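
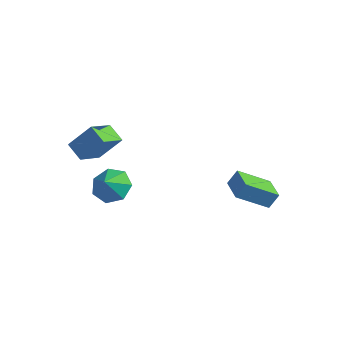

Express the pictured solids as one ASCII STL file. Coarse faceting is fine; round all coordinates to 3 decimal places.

solid 
facet normal -0.094 0.650 -0.754
outer loop
vertex -0.539 -3.117 -1.73
vertex -1.499 -2.826 -1.36
vertex -0.54 -2.414 -1.124
endloop
endfacet
facet normal 0.799 -0.392 0.456
outer loop
vertex -0.539 -3.117 -1.73
vertex -0.54 -2.414 -1.124
vertex -1.401 -3.514 -0.56
endloop
endfacet
facet normal -0.094 0.650 -0.754
outer loop
vertex -0.54 -2.414 -1.124
vertex -1.499 -2.826 -1.36
vertex -1.264 -2.021 -0.695
endloop
endfacet
facet normal 0.521 0.029 0.853
outer loop
vertex -0.54 -2.414 -1.124
vertex -1.264 -2.021 -0.695
vertex -1.401 -3.514 -0.56
endloop
endfacet
facet normal -0.093 0.650 -0.754
outer loop
vertex -1.264 -2.021 -0.695
vertex -1.499 -2.826 -1.36
vertex -2.165 -2.233 -0.767
endloop
endfacet
facet normal -0.102 0.099 0.990
outer loop
vertex -1.264 -2.021 -0.695
vertex -2.165 -2.233 -0.767
vertex -1.401 -3.514 -0.56
endloop
endfacet
facet normal -0.093 0.650 -0.754
outer loop
vertex -2.165 -2.233 -0.767
vertex -1.499 -2.826 -1.36
vertex -2.565 -2.892 -1.286
endloop
endfacet
facet normal -0.602 -0.236 0.763
outer loop
vertex -2.165 -2.233 -0.767
vertex -2.565 -2.892 -1.286
vertex -1.401 -3.514 -0.56
endloop
endfacet
facet normal -0.093 0.650 -0.754
outer loop
vertex -2.565 -2.892 -1.286
vertex -1.499 -2.826 -1.36
vertex -2.162 -3.501 -1.86
endloop
endfacet
facet normal -0.600 -0.722 0.344
outer loop
vertex -2.565 -2.892 -1.286
vertex -2.162 -3.501 -1.86
vertex -1.401 -3.514 -0.56
endloop
endfacet
facet normal -0.093 0.650 -0.754
outer loop
vertex -2.162 -3.501 -1.86
vertex -1.499 -2.826 -1.36
vertex -1.26 -3.601 -2.057
endloop
endfacet
facet normal -0.100 -0.994 0.048
outer loop
vertex -2.162 -3.501 -1.86
vertex -1.26 -3.601 -2.057
vertex -1.401 -3.514 -0.56
endloop
endfacet
facet normal -0.094 0.650 -0.754
outer loop
vertex -1.26 -3.601 -2.057
vertex -1.499 -2.826 -1.36
vertex -0.539 -3.117 -1.73
endloop
endfacet
facet normal 0.523 -0.846 0.098
outer loop
vertex -1.26 -3.601 -2.057
vertex -0.539 -3.117 -1.73
vertex -1.401 -3.514 -0.56
endloop
endfacet
facet normal -0.519 -0.416 -0.747
outer loop
vertex -4.164 -2.842 0.55
vertex -4.194 -1.314 -0.281
vertex -3.189 -3.11 0.022
endloop
endfacet
facet normal 0.017 -0.878 0.478
outer loop
vertex -2.286 -2.386 1.321
vertex -4.164 -2.842 0.55
vertex -3.189 -3.11 0.022
endloop
endfacet
facet normal -0.519 -0.416 -0.747
outer loop
vertex -3.189 -3.11 0.022
vertex -4.194 -1.314 -0.281
vertex -3.219 -1.582 -0.809
endloop
endfacet
facet normal 0.855 -0.235 -0.463
outer loop
vertex -3.219 -1.582 -0.809
vertex -2.286 -2.386 1.321
vertex -3.189 -3.11 0.022
endloop
endfacet
facet normal -0.855 0.235 0.463
outer loop
vertex -4.164 -2.842 0.55
vertex -3.291 -0.59 1.018
vertex -4.194 -1.314 -0.281
endloop
endfacet
facet normal 0.017 -0.878 0.478
outer loop
vertex -3.261 -2.118 1.849
vertex -4.164 -2.842 0.55
vertex -2.286 -2.386 1.321
endloop
endfacet
facet normal -0.855 0.235 0.463
outer loop
vertex -3.261 -2.118 1.849
vertex -3.291 -0.59 1.018
vertex -4.164 -2.842 0.55
endloop
endfacet
facet normal -0.017 0.878 -0.478
outer loop
vertex -4.194 -1.314 -0.281
vertex -3.291 -0.59 1.018
vertex -3.219 -1.582 -0.809
endloop
endfacet
facet normal 0.855 -0.235 -0.463
outer loop
vertex -2.316 -0.858 0.49
vertex -2.286 -2.386 1.321
vertex -3.219 -1.582 -0.809
endloop
endfacet
facet normal -0.017 0.878 -0.478
outer loop
vertex -3.219 -1.582 -0.809
vertex -3.291 -0.59 1.018
vertex -2.316 -0.858 0.49
endloop
endfacet
facet normal 0.519 0.416 0.747
outer loop
vertex -2.316 -0.858 0.49
vertex -3.261 -2.118 1.849
vertex -2.286 -2.386 1.321
endloop
endfacet
facet normal 0.519 0.416 0.747
outer loop
vertex -3.291 -0.59 1.018
vertex -3.261 -2.118 1.849
vertex -2.316 -0.858 0.49
endloop
endfacet
facet normal -0.296 -0.460 -0.837
outer loop
vertex 2.566 2.053 -3.539
vertex 1.372 3.048 -3.664
vertex 3.755 3.336 -4.665
endloop
endfacet
facet normal 0.765 -0.638 0.081
outer loop
vertex 4.048 3.792 -3.836
vertex 2.566 2.053 -3.539
vertex 3.755 3.336 -4.665
endloop
endfacet
facet normal -0.296 -0.460 -0.837
outer loop
vertex 3.755 3.336 -4.665
vertex 1.372 3.048 -3.664
vertex 2.561 4.332 -4.79
endloop
endfacet
facet normal 0.571 0.617 -0.541
outer loop
vertex 2.561 4.332 -4.79
vertex 4.048 3.792 -3.836
vertex 3.755 3.336 -4.665
endloop
endfacet
facet normal -0.571 -0.617 0.541
outer loop
vertex 2.566 2.053 -3.539
vertex 1.665 3.504 -2.835
vertex 1.372 3.048 -3.664
endloop
endfacet
facet normal 0.765 -0.639 0.080
outer loop
vertex 2.859 2.508 -2.71
vertex 2.566 2.053 -3.539
vertex 4.048 3.792 -3.836
endloop
endfacet
facet normal -0.571 -0.617 0.541
outer loop
vertex 2.859 2.508 -2.71
vertex 1.665 3.504 -2.835
vertex 2.566 2.053 -3.539
endloop
endfacet
facet normal -0.766 0.638 -0.081
outer loop
vertex 1.372 3.048 -3.664
vertex 1.665 3.504 -2.835
vertex 2.561 4.332 -4.79
endloop
endfacet
facet normal 0.571 0.617 -0.541
outer loop
vertex 2.854 4.787 -3.961
vertex 4.048 3.792 -3.836
vertex 2.561 4.332 -4.79
endloop
endfacet
facet normal -0.765 0.639 -0.080
outer loop
vertex 2.561 4.332 -4.79
vertex 1.665 3.504 -2.835
vertex 2.854 4.787 -3.961
endloop
endfacet
facet normal 0.296 0.460 0.837
outer loop
vertex 2.854 4.787 -3.961
vertex 2.859 2.508 -2.71
vertex 4.048 3.792 -3.836
endloop
endfacet
facet normal 0.296 0.460 0.837
outer loop
vertex 1.665 3.504 -2.835
vertex 2.859 2.508 -2.71
vertex 2.854 4.787 -3.961
endloop
endfacet

endsolid


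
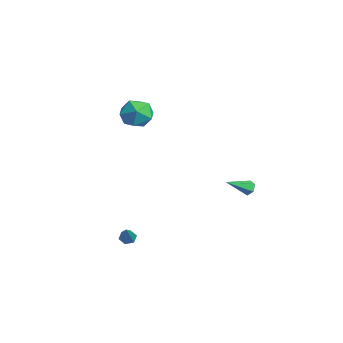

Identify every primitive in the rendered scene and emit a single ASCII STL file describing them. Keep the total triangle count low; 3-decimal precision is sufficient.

solid 
facet normal -0.624 0.252 -0.739
outer loop
vertex 2.41 -3.818 -4.634
vertex 2.118 -3.55 -4.296
vertex 2.509 -3.315 -4.546
endloop
endfacet
facet normal 0.885 -0.094 -0.457
outer loop
vertex 2.41 -3.818 -4.634
vertex 2.509 -3.315 -4.546
vertex 3.262 -4.01 -2.944
endloop
endfacet
facet normal -0.624 0.251 -0.740
outer loop
vertex 2.509 -3.315 -4.546
vertex 2.118 -3.55 -4.296
vertex 2.217 -3.047 -4.209
endloop
endfacet
facet normal 0.677 0.736 0.001
outer loop
vertex 2.509 -3.315 -4.546
vertex 2.217 -3.047 -4.209
vertex 3.262 -4.01 -2.944
endloop
endfacet
facet normal -0.624 0.251 -0.740
outer loop
vertex 2.217 -3.047 -4.209
vertex 2.118 -3.55 -4.296
vertex 1.826 -3.283 -3.959
endloop
endfacet
facet normal -0.059 0.770 0.635
outer loop
vertex 2.217 -3.047 -4.209
vertex 1.826 -3.283 -3.959
vertex 3.262 -4.01 -2.944
endloop
endfacet
facet normal -0.624 0.251 -0.740
outer loop
vertex 1.826 -3.283 -3.959
vertex 2.118 -3.55 -4.296
vertex 1.728 -3.786 -4.047
endloop
endfacet
facet normal -0.586 -0.027 0.810
outer loop
vertex 1.826 -3.283 -3.959
vertex 1.728 -3.786 -4.047
vertex 3.262 -4.01 -2.944
endloop
endfacet
facet normal -0.624 0.251 -0.740
outer loop
vertex 1.728 -3.786 -4.047
vertex 2.118 -3.55 -4.296
vertex 2.02 -4.054 -4.384
endloop
endfacet
facet normal -0.379 -0.856 0.353
outer loop
vertex 1.728 -3.786 -4.047
vertex 2.02 -4.054 -4.384
vertex 3.262 -4.01 -2.944
endloop
endfacet
facet normal -0.625 0.251 -0.739
outer loop
vertex 2.02 -4.054 -4.384
vertex 2.118 -3.55 -4.296
vertex 2.41 -3.818 -4.634
endloop
endfacet
facet normal 0.358 -0.890 -0.282
outer loop
vertex 2.02 -4.054 -4.384
vertex 2.41 -3.818 -4.634
vertex 3.262 -4.01 -2.944
endloop
endfacet
facet normal -0.122 0.856 -0.502
outer loop
vertex 3.258 3.644 -0.768
vertex 3.005 3.376 -1.163
vertex 2.722 3.578 -0.75
endloop
endfacet
facet normal 0.000 0.261 0.965
outer loop
vertex 3.258 3.644 -0.768
vertex 2.722 3.578 -0.75
vertex 3.215 1.904 -0.297
endloop
endfacet
facet normal -0.123 0.856 -0.503
outer loop
vertex 2.722 3.578 -0.75
vertex 3.005 3.376 -1.163
vertex 2.469 3.31 -1.144
endloop
endfacet
facet normal -0.812 -0.083 0.578
outer loop
vertex 2.722 3.578 -0.75
vertex 2.469 3.31 -1.144
vertex 3.215 1.904 -0.297
endloop
endfacet
facet normal -0.123 0.855 -0.504
outer loop
vertex 2.469 3.31 -1.144
vertex 3.005 3.376 -1.163
vertex 2.752 3.107 -1.557
endloop
endfacet
facet normal -0.782 -0.569 -0.256
outer loop
vertex 2.469 3.31 -1.144
vertex 2.752 3.107 -1.557
vertex 3.215 1.904 -0.297
endloop
endfacet
facet normal -0.123 0.855 -0.504
outer loop
vertex 2.752 3.107 -1.557
vertex 3.005 3.376 -1.163
vertex 3.287 3.173 -1.576
endloop
endfacet
facet normal 0.063 -0.710 -0.701
outer loop
vertex 2.752 3.107 -1.557
vertex 3.287 3.173 -1.576
vertex 3.215 1.904 -0.297
endloop
endfacet
facet normal -0.122 0.855 -0.504
outer loop
vertex 3.287 3.173 -1.576
vertex 3.005 3.376 -1.163
vertex 3.54 3.441 -1.182
endloop
endfacet
facet normal 0.876 -0.366 -0.314
outer loop
vertex 3.287 3.173 -1.576
vertex 3.54 3.441 -1.182
vertex 3.215 1.904 -0.297
endloop
endfacet
facet normal -0.122 0.856 -0.503
outer loop
vertex 3.54 3.441 -1.182
vertex 3.005 3.376 -1.163
vertex 3.258 3.644 -0.768
endloop
endfacet
facet normal 0.847 0.119 0.518
outer loop
vertex 3.54 3.441 -1.182
vertex 3.258 3.644 -0.768
vertex 3.215 1.904 -0.297
endloop
endfacet
facet normal 0.343 0.014 0.939
outer loop
vertex -0.704 -1.264 4.684
vertex -1.162 -2.287 4.867
vertex -0.099 -2.202 4.477
endloop
endfacet
facet normal 0.772 0.386 0.505
outer loop
vertex -0.704 -1.264 4.684
vertex -0.099 -2.202 4.477
vertex -0.06 -1.33 3.751
endloop
endfacet
facet normal 0.384 0.901 0.201
outer loop
vertex -0.704 -1.264 4.684
vertex -0.06 -1.33 3.751
vertex -1.099 -0.875 3.693
endloop
endfacet
facet normal -0.285 0.848 0.447
outer loop
vertex -0.704 -1.264 4.684
vertex -1.099 -0.875 3.693
vertex -1.78 -1.467 4.382
endloop
endfacet
facet normal -0.310 0.300 0.902
outer loop
vertex -0.704 -1.264 4.684
vertex -1.78 -1.467 4.382
vertex -1.162 -2.287 4.867
endloop
endfacet
facet normal 0.999 -0.053 -0.010
outer loop
vertex -0.06 -1.33 3.751
vertex -0.099 -2.202 4.477
vertex -0.12 -2.393 3.358
endloop
endfacet
facet normal 0.306 -0.654 0.692
outer loop
vertex -0.099 -2.202 4.477
vertex -1.162 -2.287 4.867
vertex -0.801 -2.985 4.047
endloop
endfacet
facet normal -0.750 -0.191 0.633
outer loop
vertex -1.162 -2.287 4.867
vertex -1.78 -1.467 4.382
vertex -1.84 -2.53 3.989
endloop
endfacet
facet normal -0.711 0.695 -0.105
outer loop
vertex -1.78 -1.467 4.382
vertex -1.099 -0.875 3.693
vertex -1.801 -1.658 3.263
endloop
endfacet
facet normal 0.370 0.781 -0.502
outer loop
vertex -1.099 -0.875 3.693
vertex -0.06 -1.33 3.751
vertex -0.738 -1.573 2.873
endloop
endfacet
facet normal 0.285 -0.848 -0.447
outer loop
vertex -1.196 -2.596 3.056
vertex -0.12 -2.393 3.358
vertex -0.801 -2.985 4.047
endloop
endfacet
facet normal -0.384 -0.901 -0.201
outer loop
vertex -1.196 -2.596 3.056
vertex -0.801 -2.985 4.047
vertex -1.84 -2.53 3.989
endloop
endfacet
facet normal -0.772 -0.386 -0.505
outer loop
vertex -1.196 -2.596 3.056
vertex -1.84 -2.53 3.989
vertex -1.801 -1.658 3.263
endloop
endfacet
facet normal -0.343 -0.014 -0.939
outer loop
vertex -1.196 -2.596 3.056
vertex -1.801 -1.658 3.263
vertex -0.738 -1.573 2.873
endloop
endfacet
facet normal 0.310 -0.300 -0.902
outer loop
vertex -1.196 -2.596 3.056
vertex -0.738 -1.573 2.873
vertex -0.12 -2.393 3.358
endloop
endfacet
facet normal 0.711 -0.695 0.105
outer loop
vertex -0.801 -2.985 4.047
vertex -0.12 -2.393 3.358
vertex -0.099 -2.202 4.477
endloop
endfacet
facet normal -0.370 -0.781 0.502
outer loop
vertex -1.84 -2.53 3.989
vertex -0.801 -2.985 4.047
vertex -1.162 -2.287 4.867
endloop
endfacet
facet normal -0.999 0.053 0.010
outer loop
vertex -1.801 -1.658 3.263
vertex -1.84 -2.53 3.989
vertex -1.78 -1.467 4.382
endloop
endfacet
facet normal -0.306 0.654 -0.692
outer loop
vertex -0.738 -1.573 2.873
vertex -1.801 -1.658 3.263
vertex -1.099 -0.875 3.693
endloop
endfacet
facet normal 0.750 0.191 -0.633
outer loop
vertex -0.12 -2.393 3.358
vertex -0.738 -1.573 2.873
vertex -0.06 -1.33 3.751
endloop
endfacet

endsolid


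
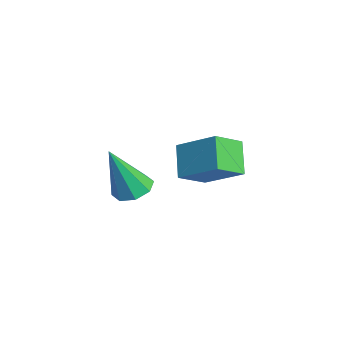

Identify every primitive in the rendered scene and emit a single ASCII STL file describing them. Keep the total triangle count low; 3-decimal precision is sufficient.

solid 
facet normal -0.029 0.379 -0.925
outer loop
vertex -0.966 1.816 -0.306
vertex -1.648 1.908 -0.247
vertex -1.09 2.29 -0.108
endloop
endfacet
facet normal 0.932 0.098 0.349
outer loop
vertex -0.966 1.816 -0.306
vertex -1.09 2.29 -0.108
vertex -1.592 1.172 1.547
endloop
endfacet
facet normal -0.028 0.378 -0.925
outer loop
vertex -1.09 2.29 -0.108
vertex -1.648 1.908 -0.247
vertex -1.54 2.54 0.008
endloop
endfacet
facet normal 0.504 0.637 0.583
outer loop
vertex -1.09 2.29 -0.108
vertex -1.54 2.54 0.008
vertex -1.592 1.172 1.547
endloop
endfacet
facet normal -0.030 0.378 -0.925
outer loop
vertex -1.54 2.54 0.008
vertex -1.648 1.908 -0.247
vertex -2.054 2.419 -0.025
endloop
endfacet
facet normal -0.214 0.734 0.645
outer loop
vertex -1.54 2.54 0.008
vertex -2.054 2.419 -0.025
vertex -1.592 1.172 1.547
endloop
endfacet
facet normal -0.027 0.380 -0.925
outer loop
vertex -2.054 2.419 -0.025
vertex -1.648 1.908 -0.247
vertex -2.329 2.0 -0.189
endloop
endfacet
facet normal -0.801 0.331 0.498
outer loop
vertex -2.054 2.419 -0.025
vertex -2.329 2.0 -0.189
vertex -1.592 1.172 1.547
endloop
endfacet
facet normal -0.028 0.379 -0.925
outer loop
vertex -2.329 2.0 -0.189
vertex -1.648 1.908 -0.247
vertex -2.205 1.526 -0.387
endloop
endfacet
facet normal -0.914 -0.335 0.229
outer loop
vertex -2.329 2.0 -0.189
vertex -2.205 1.526 -0.387
vertex -1.592 1.172 1.547
endloop
endfacet
facet normal -0.028 0.379 -0.925
outer loop
vertex -2.205 1.526 -0.387
vertex -1.648 1.908 -0.247
vertex -1.755 1.276 -0.503
endloop
endfacet
facet normal -0.487 -0.874 -0.006
outer loop
vertex -2.205 1.526 -0.387
vertex -1.755 1.276 -0.503
vertex -1.592 1.172 1.547
endloop
endfacet
facet normal -0.027 0.379 -0.925
outer loop
vertex -1.755 1.276 -0.503
vertex -1.648 1.908 -0.247
vertex -1.242 1.396 -0.469
endloop
endfacet
facet normal 0.231 -0.970 -0.068
outer loop
vertex -1.755 1.276 -0.503
vertex -1.242 1.396 -0.469
vertex -1.592 1.172 1.547
endloop
endfacet
facet normal -0.029 0.378 -0.925
outer loop
vertex -1.242 1.396 -0.469
vertex -1.648 1.908 -0.247
vertex -0.966 1.816 -0.306
endloop
endfacet
facet normal 0.819 -0.569 0.079
outer loop
vertex -1.242 1.396 -0.469
vertex -0.966 1.816 -0.306
vertex -1.592 1.172 1.547
endloop
endfacet
facet normal -0.721 0.165 0.673
outer loop
vertex 1.683 3.451 3.776
vertex 1.349 4.35 3.197
vertex 0.739 2.585 2.976
endloop
endfacet
facet normal 0.298 -0.802 0.517
outer loop
vertex 1.591 2.39 2.183
vertex 1.683 3.451 3.776
vertex 0.739 2.585 2.976
endloop
endfacet
facet normal -0.722 0.165 0.672
outer loop
vertex 0.739 2.585 2.976
vertex 1.349 4.35 3.197
vertex 0.406 3.484 2.397
endloop
endfacet
facet normal -0.625 -0.573 -0.530
outer loop
vertex 0.406 3.484 2.397
vertex 1.591 2.39 2.183
vertex 0.739 2.585 2.976
endloop
endfacet
facet normal 0.625 0.573 0.530
outer loop
vertex 1.683 3.451 3.776
vertex 2.201 4.155 2.404
vertex 1.349 4.35 3.197
endloop
endfacet
facet normal 0.298 -0.802 0.517
outer loop
vertex 2.534 3.256 2.983
vertex 1.683 3.451 3.776
vertex 1.591 2.39 2.183
endloop
endfacet
facet normal 0.625 0.573 0.530
outer loop
vertex 2.534 3.256 2.983
vertex 2.201 4.155 2.404
vertex 1.683 3.451 3.776
endloop
endfacet
facet normal -0.298 0.802 -0.517
outer loop
vertex 1.349 4.35 3.197
vertex 2.201 4.155 2.404
vertex 0.406 3.484 2.397
endloop
endfacet
facet normal -0.625 -0.573 -0.530
outer loop
vertex 1.257 3.289 1.604
vertex 1.591 2.39 2.183
vertex 0.406 3.484 2.397
endloop
endfacet
facet normal -0.298 0.802 -0.517
outer loop
vertex 0.406 3.484 2.397
vertex 2.201 4.155 2.404
vertex 1.257 3.289 1.604
endloop
endfacet
facet normal 0.722 -0.165 -0.672
outer loop
vertex 1.257 3.289 1.604
vertex 2.534 3.256 2.983
vertex 1.591 2.39 2.183
endloop
endfacet
facet normal 0.722 -0.166 -0.672
outer loop
vertex 2.201 4.155 2.404
vertex 2.534 3.256 2.983
vertex 1.257 3.289 1.604
endloop
endfacet

endsolid


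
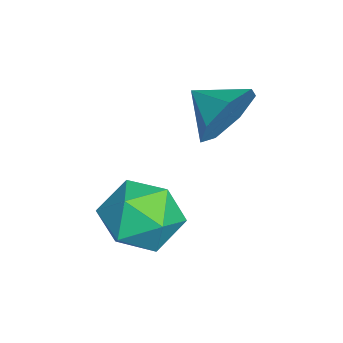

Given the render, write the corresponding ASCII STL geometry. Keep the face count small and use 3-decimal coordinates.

solid 
facet normal 0.517 0.775 -0.362
outer loop
vertex -1.173 0.593 2.065
vertex -1.688 0.558 1.255
vertex -1.867 1.053 2.058
endloop
endfacet
facet normal -0.161 -0.228 0.960
outer loop
vertex -1.173 0.593 2.065
vertex -1.867 1.053 2.058
vertex -2.272 -0.318 1.665
endloop
endfacet
facet normal 0.516 0.776 -0.363
outer loop
vertex -1.867 1.053 2.058
vertex -1.688 0.558 1.255
vertex -2.427 1.14 1.447
endloop
endfacet
facet normal -0.735 0.023 0.677
outer loop
vertex -1.867 1.053 2.058
vertex -2.427 1.14 1.447
vertex -2.272 -0.318 1.665
endloop
endfacet
facet normal 0.517 0.776 -0.362
outer loop
vertex -2.427 1.14 1.447
vertex -1.688 0.558 1.255
vertex -2.43 0.79 0.692
endloop
endfacet
facet normal -0.994 -0.098 0.050
outer loop
vertex -2.427 1.14 1.447
vertex -2.43 0.79 0.692
vertex -2.272 -0.318 1.665
endloop
endfacet
facet normal 0.517 0.776 -0.362
outer loop
vertex -2.43 0.79 0.692
vertex -1.688 0.558 1.255
vertex -1.874 0.265 0.361
endloop
endfacet
facet normal -0.740 -0.500 -0.450
outer loop
vertex -2.43 0.79 0.692
vertex -1.874 0.265 0.361
vertex -2.272 -0.318 1.665
endloop
endfacet
facet normal 0.517 0.776 -0.362
outer loop
vertex -1.874 0.265 0.361
vertex -1.688 0.558 1.255
vertex -1.178 -0.039 0.703
endloop
endfacet
facet normal -0.166 -0.880 -0.444
outer loop
vertex -1.874 0.265 0.361
vertex -1.178 -0.039 0.703
vertex -2.272 -0.318 1.665
endloop
endfacet
facet normal 0.517 0.776 -0.362
outer loop
vertex -1.178 -0.039 0.703
vertex -1.688 0.558 1.255
vertex -0.866 0.107 1.462
endloop
endfacet
facet normal 0.297 -0.953 0.061
outer loop
vertex -1.178 -0.039 0.703
vertex -0.866 0.107 1.462
vertex -2.272 -0.318 1.665
endloop
endfacet
facet normal 0.517 0.776 -0.362
outer loop
vertex -0.866 0.107 1.462
vertex -1.688 0.558 1.255
vertex -1.173 0.593 2.065
endloop
endfacet
facet normal 0.299 -0.663 0.686
outer loop
vertex -0.866 0.107 1.462
vertex -1.173 0.593 2.065
vertex -2.272 -0.318 1.665
endloop
endfacet
facet normal -0.955 -0.195 0.222
outer loop
vertex -0.524 -0.797 -0.527
vertex -0.424 -1.758 -0.942
vertex -0.219 -1.602 0.078
endloop
endfacet
facet normal -0.674 0.263 0.690
outer loop
vertex -0.524 -0.797 -0.527
vertex -0.219 -1.602 0.078
vertex 0.247 -0.664 0.175
endloop
endfacet
facet normal -0.444 0.834 0.329
outer loop
vertex -0.524 -0.797 -0.527
vertex 0.247 -0.664 0.175
vertex 0.33 -0.241 -0.784
endloop
endfacet
facet normal -0.583 0.727 -0.363
outer loop
vertex -0.524 -0.797 -0.527
vertex 0.33 -0.241 -0.784
vertex -0.084 -0.917 -1.474
endloop
endfacet
facet normal -0.899 0.092 -0.429
outer loop
vertex -0.524 -0.797 -0.527
vertex -0.084 -0.917 -1.474
vertex -0.424 -1.758 -0.942
endloop
endfacet
facet normal -0.108 -0.049 0.993
outer loop
vertex 0.247 -0.664 0.175
vertex -0.219 -1.602 0.078
vertex 0.824 -1.543 0.194
endloop
endfacet
facet normal -0.563 -0.792 0.234
outer loop
vertex -0.219 -1.602 0.078
vertex -0.424 -1.758 -0.942
vertex 0.41 -2.219 -0.496
endloop
endfacet
facet normal -0.472 -0.327 -0.819
outer loop
vertex -0.424 -1.758 -0.942
vertex -0.084 -0.917 -1.474
vertex 0.493 -1.796 -1.455
endloop
endfacet
facet normal 0.039 0.702 -0.711
outer loop
vertex -0.084 -0.917 -1.474
vertex 0.33 -0.241 -0.784
vertex 0.959 -0.858 -1.358
endloop
endfacet
facet normal 0.265 0.874 0.408
outer loop
vertex 0.33 -0.241 -0.784
vertex 0.247 -0.664 0.175
vertex 1.164 -0.702 -0.338
endloop
endfacet
facet normal 0.583 -0.727 0.363
outer loop
vertex 1.264 -1.663 -0.753
vertex 0.824 -1.543 0.194
vertex 0.41 -2.219 -0.496
endloop
endfacet
facet normal 0.444 -0.834 -0.329
outer loop
vertex 1.264 -1.663 -0.753
vertex 0.41 -2.219 -0.496
vertex 0.493 -1.796 -1.455
endloop
endfacet
facet normal 0.674 -0.263 -0.690
outer loop
vertex 1.264 -1.663 -0.753
vertex 0.493 -1.796 -1.455
vertex 0.959 -0.858 -1.358
endloop
endfacet
facet normal 0.955 0.195 -0.222
outer loop
vertex 1.264 -1.663 -0.753
vertex 0.959 -0.858 -1.358
vertex 1.164 -0.702 -0.338
endloop
endfacet
facet normal 0.899 -0.092 0.429
outer loop
vertex 1.264 -1.663 -0.753
vertex 1.164 -0.702 -0.338
vertex 0.824 -1.543 0.194
endloop
endfacet
facet normal -0.039 -0.702 0.711
outer loop
vertex 0.41 -2.219 -0.496
vertex 0.824 -1.543 0.194
vertex -0.219 -1.602 0.078
endloop
endfacet
facet normal -0.265 -0.874 -0.408
outer loop
vertex 0.493 -1.796 -1.455
vertex 0.41 -2.219 -0.496
vertex -0.424 -1.758 -0.942
endloop
endfacet
facet normal 0.108 0.049 -0.993
outer loop
vertex 0.959 -0.858 -1.358
vertex 0.493 -1.796 -1.455
vertex -0.084 -0.917 -1.474
endloop
endfacet
facet normal 0.563 0.792 -0.234
outer loop
vertex 1.164 -0.702 -0.338
vertex 0.959 -0.858 -1.358
vertex 0.33 -0.241 -0.784
endloop
endfacet
facet normal 0.472 0.327 0.819
outer loop
vertex 0.824 -1.543 0.194
vertex 1.164 -0.702 -0.338
vertex 0.247 -0.664 0.175
endloop
endfacet

endsolid


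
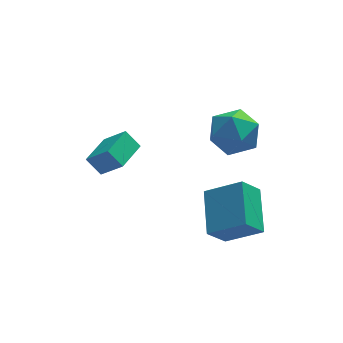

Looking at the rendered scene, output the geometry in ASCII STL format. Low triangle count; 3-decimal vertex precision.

solid 
facet normal -0.622 -0.216 0.753
outer loop
vertex 2.89 -0.937 -0.308
vertex 1.538 -0.358 -1.258
vertex 2.624 -2.792 -1.061
endloop
endfacet
facet normal 0.772 -0.331 0.543
outer loop
vertex 3.402 -2.522 -2.002
vertex 2.89 -0.937 -0.308
vertex 2.624 -2.792 -1.061
endloop
endfacet
facet normal -0.622 -0.217 0.753
outer loop
vertex 2.624 -2.792 -1.061
vertex 1.538 -0.358 -1.258
vertex 1.273 -2.214 -2.011
endloop
endfacet
facet normal -0.131 -0.919 -0.372
outer loop
vertex 1.273 -2.214 -2.011
vertex 3.402 -2.522 -2.002
vertex 2.624 -2.792 -1.061
endloop
endfacet
facet normal 0.132 0.919 0.372
outer loop
vertex 2.89 -0.937 -0.308
vertex 2.316 -0.088 -2.199
vertex 1.538 -0.358 -1.258
endloop
endfacet
facet normal 0.772 -0.330 0.543
outer loop
vertex 3.667 -0.666 -1.249
vertex 2.89 -0.937 -0.308
vertex 3.402 -2.522 -2.002
endloop
endfacet
facet normal 0.131 0.919 0.373
outer loop
vertex 3.667 -0.666 -1.249
vertex 2.316 -0.088 -2.199
vertex 2.89 -0.937 -0.308
endloop
endfacet
facet normal -0.772 0.331 -0.543
outer loop
vertex 1.538 -0.358 -1.258
vertex 2.316 -0.088 -2.199
vertex 1.273 -2.214 -2.011
endloop
endfacet
facet normal -0.131 -0.919 -0.373
outer loop
vertex 2.05 -1.943 -2.952
vertex 3.402 -2.522 -2.002
vertex 1.273 -2.214 -2.011
endloop
endfacet
facet normal -0.772 0.331 -0.542
outer loop
vertex 1.273 -2.214 -2.011
vertex 2.316 -0.088 -2.199
vertex 2.05 -1.943 -2.952
endloop
endfacet
facet normal 0.622 0.217 -0.753
outer loop
vertex 2.05 -1.943 -2.952
vertex 3.667 -0.666 -1.249
vertex 3.402 -2.522 -2.002
endloop
endfacet
facet normal 0.622 0.216 -0.753
outer loop
vertex 2.316 -0.088 -2.199
vertex 3.667 -0.666 -1.249
vertex 2.05 -1.943 -2.952
endloop
endfacet
facet normal -0.604 -0.797 0.015
outer loop
vertex -1.315 1.304 -0.756
vertex -1.83 1.707 -0.082
vertex -2.096 1.878 -1.696
endloop
endfacet
facet normal 0.548 -0.429 -0.718
outer loop
vertex -1.19 3.073 -1.718
vertex -1.315 1.304 -0.756
vertex -2.096 1.878 -1.696
endloop
endfacet
facet normal -0.604 -0.797 0.015
outer loop
vertex -2.096 1.878 -1.696
vertex -1.83 1.707 -0.082
vertex -2.611 2.281 -1.021
endloop
endfacet
facet normal -0.579 0.426 -0.696
outer loop
vertex -2.611 2.281 -1.021
vertex -1.19 3.073 -1.718
vertex -2.096 1.878 -1.696
endloop
endfacet
facet normal 0.578 -0.426 0.696
outer loop
vertex -1.315 1.304 -0.756
vertex -0.924 2.902 -0.104
vertex -1.83 1.707 -0.082
endloop
endfacet
facet normal 0.548 -0.429 -0.718
outer loop
vertex -0.409 2.499 -0.779
vertex -1.315 1.304 -0.756
vertex -1.19 3.073 -1.718
endloop
endfacet
facet normal 0.579 -0.425 0.696
outer loop
vertex -0.409 2.499 -0.779
vertex -0.924 2.902 -0.104
vertex -1.315 1.304 -0.756
endloop
endfacet
facet normal -0.548 0.429 0.718
outer loop
vertex -1.83 1.707 -0.082
vertex -0.924 2.902 -0.104
vertex -2.611 2.281 -1.021
endloop
endfacet
facet normal -0.578 0.425 -0.696
outer loop
vertex -1.705 3.476 -1.044
vertex -1.19 3.073 -1.718
vertex -2.611 2.281 -1.021
endloop
endfacet
facet normal -0.548 0.429 0.718
outer loop
vertex -2.611 2.281 -1.021
vertex -0.924 2.902 -0.104
vertex -1.705 3.476 -1.044
endloop
endfacet
facet normal 0.604 0.797 -0.015
outer loop
vertex -1.705 3.476 -1.044
vertex -0.409 2.499 -0.779
vertex -1.19 3.073 -1.718
endloop
endfacet
facet normal 0.604 0.797 -0.015
outer loop
vertex -0.924 2.902 -0.104
vertex -0.409 2.499 -0.779
vertex -1.705 3.476 -1.044
endloop
endfacet
facet normal -0.978 0.190 0.087
outer loop
vertex 1.98 0.689 0.896
vertex 1.928 0.007 1.802
vertex 2.154 1.112 1.935
endloop
endfacet
facet normal -0.635 0.747 -0.198
outer loop
vertex 1.98 0.689 0.896
vertex 2.154 1.112 1.935
vertex 2.812 1.442 1.071
endloop
endfacet
facet normal -0.309 0.526 -0.792
outer loop
vertex 1.98 0.689 0.896
vertex 2.812 1.442 1.071
vertex 2.993 0.542 0.403
endloop
endfacet
facet normal -0.451 -0.169 -0.876
outer loop
vertex 1.98 0.689 0.896
vertex 2.993 0.542 0.403
vertex 2.447 -0.345 0.855
endloop
endfacet
facet normal -0.864 -0.377 -0.333
outer loop
vertex 1.98 0.689 0.896
vertex 2.447 -0.345 0.855
vertex 1.928 0.007 1.802
endloop
endfacet
facet normal -0.132 0.955 0.264
outer loop
vertex 2.812 1.442 1.071
vertex 2.154 1.112 1.935
vertex 3.273 1.225 2.085
endloop
endfacet
facet normal -0.688 0.054 0.724
outer loop
vertex 2.154 1.112 1.935
vertex 1.928 0.007 1.802
vertex 2.727 0.338 2.537
endloop
endfacet
facet normal -0.504 -0.863 0.044
outer loop
vertex 1.928 0.007 1.802
vertex 2.447 -0.345 0.855
vertex 2.908 -0.562 1.869
endloop
endfacet
facet normal 0.165 -0.527 -0.834
outer loop
vertex 2.447 -0.345 0.855
vertex 2.993 0.542 0.403
vertex 3.566 -0.232 1.005
endloop
endfacet
facet normal 0.395 0.597 -0.698
outer loop
vertex 2.993 0.542 0.403
vertex 2.812 1.442 1.071
vertex 3.792 0.873 1.138
endloop
endfacet
facet normal 0.451 0.169 0.876
outer loop
vertex 3.74 0.191 2.044
vertex 3.273 1.225 2.085
vertex 2.727 0.338 2.537
endloop
endfacet
facet normal 0.309 -0.526 0.792
outer loop
vertex 3.74 0.191 2.044
vertex 2.727 0.338 2.537
vertex 2.908 -0.562 1.869
endloop
endfacet
facet normal 0.635 -0.747 0.198
outer loop
vertex 3.74 0.191 2.044
vertex 2.908 -0.562 1.869
vertex 3.566 -0.232 1.005
endloop
endfacet
facet normal 0.978 -0.190 -0.087
outer loop
vertex 3.74 0.191 2.044
vertex 3.566 -0.232 1.005
vertex 3.792 0.873 1.138
endloop
endfacet
facet normal 0.864 0.377 0.333
outer loop
vertex 3.74 0.191 2.044
vertex 3.792 0.873 1.138
vertex 3.273 1.225 2.085
endloop
endfacet
facet normal -0.165 0.527 0.834
outer loop
vertex 2.727 0.338 2.537
vertex 3.273 1.225 2.085
vertex 2.154 1.112 1.935
endloop
endfacet
facet normal -0.395 -0.597 0.698
outer loop
vertex 2.908 -0.562 1.869
vertex 2.727 0.338 2.537
vertex 1.928 0.007 1.802
endloop
endfacet
facet normal 0.132 -0.955 -0.264
outer loop
vertex 3.566 -0.232 1.005
vertex 2.908 -0.562 1.869
vertex 2.447 -0.345 0.855
endloop
endfacet
facet normal 0.688 -0.054 -0.724
outer loop
vertex 3.792 0.873 1.138
vertex 3.566 -0.232 1.005
vertex 2.993 0.542 0.403
endloop
endfacet
facet normal 0.504 0.863 -0.044
outer loop
vertex 3.273 1.225 2.085
vertex 3.792 0.873 1.138
vertex 2.812 1.442 1.071
endloop
endfacet

endsolid


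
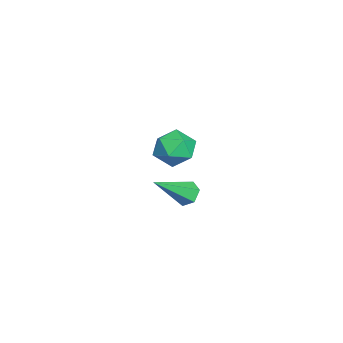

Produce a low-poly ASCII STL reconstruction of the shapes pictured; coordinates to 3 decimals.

solid 
facet normal -0.488 0.630 -0.604
outer loop
vertex 3.522 4.295 -2.365
vertex 3.218 4.44 -1.968
vertex 3.662 4.694 -2.062
endloop
endfacet
facet normal 0.930 -0.049 -0.365
outer loop
vertex 3.522 4.295 -2.365
vertex 3.662 4.694 -2.062
vertex 4.022 3.4 -0.972
endloop
endfacet
facet normal -0.488 0.630 -0.604
outer loop
vertex 3.662 4.694 -2.062
vertex 3.218 4.44 -1.968
vertex 3.359 4.839 -1.666
endloop
endfacet
facet normal 0.755 0.532 0.383
outer loop
vertex 3.662 4.694 -2.062
vertex 3.359 4.839 -1.666
vertex 4.022 3.4 -0.972
endloop
endfacet
facet normal -0.487 0.630 -0.605
outer loop
vertex 3.359 4.839 -1.666
vertex 3.218 4.44 -1.968
vertex 2.914 4.585 -1.572
endloop
endfacet
facet normal -0.046 0.417 0.908
outer loop
vertex 3.359 4.839 -1.666
vertex 2.914 4.585 -1.572
vertex 4.022 3.4 -0.972
endloop
endfacet
facet normal -0.486 0.631 -0.604
outer loop
vertex 2.914 4.585 -1.572
vertex 3.218 4.44 -1.968
vertex 2.774 4.187 -1.875
endloop
endfacet
facet normal -0.673 -0.283 0.683
outer loop
vertex 2.914 4.585 -1.572
vertex 2.774 4.187 -1.875
vertex 4.022 3.4 -0.972
endloop
endfacet
facet normal -0.486 0.632 -0.604
outer loop
vertex 2.774 4.187 -1.875
vertex 3.218 4.44 -1.968
vertex 3.077 4.042 -2.271
endloop
endfacet
facet normal -0.498 -0.865 -0.065
outer loop
vertex 2.774 4.187 -1.875
vertex 3.077 4.042 -2.271
vertex 4.022 3.4 -0.972
endloop
endfacet
facet normal -0.487 0.632 -0.603
outer loop
vertex 3.077 4.042 -2.271
vertex 3.218 4.44 -1.968
vertex 3.522 4.295 -2.365
endloop
endfacet
facet normal 0.301 -0.749 -0.590
outer loop
vertex 3.077 4.042 -2.271
vertex 3.522 4.295 -2.365
vertex 4.022 3.4 -0.972
endloop
endfacet
facet normal -0.789 0.441 0.428
outer loop
vertex -1.629 3.676 -2.348
vertex -1.255 3.594 -1.575
vertex -1.117 4.301 -2.048
endloop
endfacet
facet normal -0.694 0.681 -0.235
outer loop
vertex -1.629 3.676 -2.348
vertex -1.117 4.301 -2.048
vertex -1.069 4.064 -2.876
endloop
endfacet
facet normal -0.724 0.122 -0.679
outer loop
vertex -1.629 3.676 -2.348
vertex -1.069 4.064 -2.876
vertex -1.177 3.209 -2.914
endloop
endfacet
facet normal -0.838 -0.463 -0.287
outer loop
vertex -1.629 3.676 -2.348
vertex -1.177 3.209 -2.914
vertex -1.292 2.919 -2.11
endloop
endfacet
facet normal -0.878 -0.266 0.397
outer loop
vertex -1.629 3.676 -2.348
vertex -1.292 2.919 -2.11
vertex -1.255 3.594 -1.575
endloop
endfacet
facet normal -0.038 0.960 -0.277
outer loop
vertex -1.069 4.064 -2.876
vertex -1.117 4.301 -2.048
vertex -0.348 4.221 -2.43
endloop
endfacet
facet normal -0.192 0.571 0.798
outer loop
vertex -1.117 4.301 -2.048
vertex -1.255 3.594 -1.575
vertex -0.463 3.931 -1.626
endloop
endfacet
facet normal -0.337 -0.573 0.747
outer loop
vertex -1.255 3.594 -1.575
vertex -1.292 2.919 -2.11
vertex -0.571 3.076 -1.664
endloop
endfacet
facet normal -0.272 -0.892 -0.361
outer loop
vertex -1.292 2.919 -2.11
vertex -1.177 3.209 -2.914
vertex -0.523 2.839 -2.492
endloop
endfacet
facet normal -0.088 0.055 -0.995
outer loop
vertex -1.177 3.209 -2.914
vertex -1.069 4.064 -2.876
vertex -0.385 3.546 -2.965
endloop
endfacet
facet normal 0.838 0.463 0.287
outer loop
vertex -0.011 3.464 -2.192
vertex -0.348 4.221 -2.43
vertex -0.463 3.931 -1.626
endloop
endfacet
facet normal 0.724 -0.122 0.679
outer loop
vertex -0.011 3.464 -2.192
vertex -0.463 3.931 -1.626
vertex -0.571 3.076 -1.664
endloop
endfacet
facet normal 0.694 -0.681 0.235
outer loop
vertex -0.011 3.464 -2.192
vertex -0.571 3.076 -1.664
vertex -0.523 2.839 -2.492
endloop
endfacet
facet normal 0.789 -0.441 -0.428
outer loop
vertex -0.011 3.464 -2.192
vertex -0.523 2.839 -2.492
vertex -0.385 3.546 -2.965
endloop
endfacet
facet normal 0.878 0.266 -0.397
outer loop
vertex -0.011 3.464 -2.192
vertex -0.385 3.546 -2.965
vertex -0.348 4.221 -2.43
endloop
endfacet
facet normal 0.272 0.892 0.361
outer loop
vertex -0.463 3.931 -1.626
vertex -0.348 4.221 -2.43
vertex -1.117 4.301 -2.048
endloop
endfacet
facet normal 0.088 -0.055 0.995
outer loop
vertex -0.571 3.076 -1.664
vertex -0.463 3.931 -1.626
vertex -1.255 3.594 -1.575
endloop
endfacet
facet normal 0.038 -0.960 0.277
outer loop
vertex -0.523 2.839 -2.492
vertex -0.571 3.076 -1.664
vertex -1.292 2.919 -2.11
endloop
endfacet
facet normal 0.192 -0.571 -0.798
outer loop
vertex -0.385 3.546 -2.965
vertex -0.523 2.839 -2.492
vertex -1.177 3.209 -2.914
endloop
endfacet
facet normal 0.337 0.573 -0.747
outer loop
vertex -0.348 4.221 -2.43
vertex -0.385 3.546 -2.965
vertex -1.069 4.064 -2.876
endloop
endfacet

endsolid


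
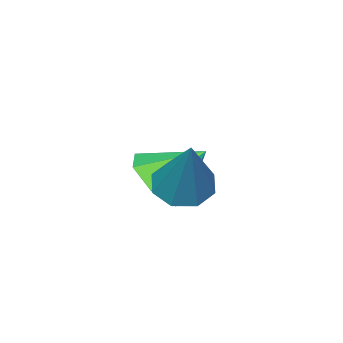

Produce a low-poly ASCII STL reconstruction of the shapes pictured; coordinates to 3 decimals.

solid 
facet normal 0.505 -0.541 -0.673
outer loop
vertex -1.756 -2.042 -2.888
vertex -2.452 -2.531 -3.017
vertex -2.221 -1.809 -3.424
endloop
endfacet
facet normal 0.255 0.948 0.191
outer loop
vertex -1.756 -2.042 -2.888
vertex -2.221 -1.809 -3.424
vertex -3.108 -1.829 -2.143
endloop
endfacet
facet normal 0.505 -0.541 -0.673
outer loop
vertex -2.221 -1.809 -3.424
vertex -2.452 -2.531 -3.017
vertex -2.859 -2.12 -3.653
endloop
endfacet
facet normal -0.357 0.904 -0.233
outer loop
vertex -2.221 -1.809 -3.424
vertex -2.859 -2.12 -3.653
vertex -3.108 -1.829 -2.143
endloop
endfacet
facet normal 0.505 -0.541 -0.673
outer loop
vertex -2.859 -2.12 -3.653
vertex -2.452 -2.531 -3.017
vertex -3.191 -2.74 -3.404
endloop
endfacet
facet normal -0.894 0.389 -0.222
outer loop
vertex -2.859 -2.12 -3.653
vertex -3.191 -2.74 -3.404
vertex -3.108 -1.829 -2.143
endloop
endfacet
facet normal 0.505 -0.540 -0.673
outer loop
vertex -3.191 -2.74 -3.404
vertex -2.452 -2.531 -3.017
vertex -2.966 -3.203 -2.864
endloop
endfacet
facet normal -0.953 -0.212 0.216
outer loop
vertex -3.191 -2.74 -3.404
vertex -2.966 -3.203 -2.864
vertex -3.108 -1.829 -2.143
endloop
endfacet
facet normal 0.505 -0.540 -0.673
outer loop
vertex -2.966 -3.203 -2.864
vertex -2.452 -2.531 -3.017
vertex -2.354 -3.16 -2.439
endloop
endfacet
facet normal -0.490 -0.444 0.750
outer loop
vertex -2.966 -3.203 -2.864
vertex -2.354 -3.16 -2.439
vertex -3.108 -1.829 -2.143
endloop
endfacet
facet normal 0.504 -0.540 -0.673
outer loop
vertex -2.354 -3.16 -2.439
vertex -2.452 -2.531 -3.017
vertex -1.815 -2.643 -2.45
endloop
endfacet
facet normal 0.148 -0.134 0.980
outer loop
vertex -2.354 -3.16 -2.439
vertex -1.815 -2.643 -2.45
vertex -3.108 -1.829 -2.143
endloop
endfacet
facet normal 0.504 -0.540 -0.673
outer loop
vertex -1.815 -2.643 -2.45
vertex -2.452 -2.531 -3.017
vertex -1.756 -2.042 -2.888
endloop
endfacet
facet normal 0.479 0.486 0.731
outer loop
vertex -1.815 -2.643 -2.45
vertex -1.756 -2.042 -2.888
vertex -3.108 -1.829 -2.143
endloop
endfacet
facet normal -0.352 -0.469 -0.810
outer loop
vertex -0.89 -0.55 -2.416
vertex -1.414 -0.755 -2.07
vertex -1.276 -0.224 -2.437
endloop
endfacet
facet normal 0.623 0.718 -0.309
outer loop
vertex -0.89 -0.55 -2.416
vertex -1.276 -0.224 -2.437
vertex -0.746 0.135 -0.53
endloop
endfacet
facet normal -0.351 -0.469 -0.810
outer loop
vertex -1.276 -0.224 -2.437
vertex -1.414 -0.755 -2.07
vertex -1.742 -0.21 -2.243
endloop
endfacet
facet normal -0.043 0.984 -0.173
outer loop
vertex -1.276 -0.224 -2.437
vertex -1.742 -0.21 -2.243
vertex -0.746 0.135 -0.53
endloop
endfacet
facet normal -0.351 -0.469 -0.811
outer loop
vertex -1.742 -0.21 -2.243
vertex -1.414 -0.755 -2.07
vertex -2.016 -0.515 -1.948
endloop
endfacet
facet normal -0.619 0.757 0.208
outer loop
vertex -1.742 -0.21 -2.243
vertex -2.016 -0.515 -1.948
vertex -0.746 0.135 -0.53
endloop
endfacet
facet normal -0.351 -0.468 -0.811
outer loop
vertex -2.016 -0.515 -1.948
vertex -1.414 -0.755 -2.07
vertex -1.937 -0.961 -1.725
endloop
endfacet
facet normal -0.772 0.170 0.613
outer loop
vertex -2.016 -0.515 -1.948
vertex -1.937 -0.961 -1.725
vertex -0.746 0.135 -0.53
endloop
endfacet
facet normal -0.350 -0.469 -0.811
outer loop
vertex -1.937 -0.961 -1.725
vertex -1.414 -0.755 -2.07
vertex -1.552 -1.286 -1.703
endloop
endfacet
facet normal -0.410 -0.431 0.804
outer loop
vertex -1.937 -0.961 -1.725
vertex -1.552 -1.286 -1.703
vertex -0.746 0.135 -0.53
endloop
endfacet
facet normal -0.352 -0.469 -0.810
outer loop
vertex -1.552 -1.286 -1.703
vertex -1.414 -0.755 -2.07
vertex -1.085 -1.301 -1.897
endloop
endfacet
facet normal 0.256 -0.698 0.669
outer loop
vertex -1.552 -1.286 -1.703
vertex -1.085 -1.301 -1.897
vertex -0.746 0.135 -0.53
endloop
endfacet
facet normal -0.351 -0.469 -0.811
outer loop
vertex -1.085 -1.301 -1.897
vertex -1.414 -0.755 -2.07
vertex -0.811 -0.996 -2.192
endloop
endfacet
facet normal 0.834 -0.471 0.288
outer loop
vertex -1.085 -1.301 -1.897
vertex -0.811 -0.996 -2.192
vertex -0.746 0.135 -0.53
endloop
endfacet
facet normal -0.351 -0.469 -0.810
outer loop
vertex -0.811 -0.996 -2.192
vertex -1.414 -0.755 -2.07
vertex -0.89 -0.55 -2.416
endloop
endfacet
facet normal 0.986 0.116 -0.117
outer loop
vertex -0.811 -0.996 -2.192
vertex -0.89 -0.55 -2.416
vertex -0.746 0.135 -0.53
endloop
endfacet

endsolid


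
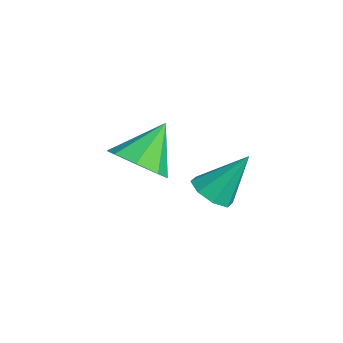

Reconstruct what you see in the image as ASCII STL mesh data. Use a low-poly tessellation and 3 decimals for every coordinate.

solid 
facet normal -0.140 -0.588 -0.797
outer loop
vertex 3.297 0.695 0.815
vertex 2.704 0.927 0.748
vertex 3.282 1.09 0.526
endloop
endfacet
facet normal 0.973 0.160 0.168
outer loop
vertex 3.297 0.695 0.815
vertex 3.282 1.09 0.526
vertex 2.916 1.813 1.952
endloop
endfacet
facet normal -0.141 -0.586 -0.798
outer loop
vertex 3.282 1.09 0.526
vertex 2.704 0.927 0.748
vertex 2.929 1.39 0.368
endloop
endfacet
facet normal 0.683 0.707 -0.183
outer loop
vertex 3.282 1.09 0.526
vertex 2.929 1.39 0.368
vertex 2.916 1.813 1.952
endloop
endfacet
facet normal -0.140 -0.587 -0.798
outer loop
vertex 2.929 1.39 0.368
vertex 2.704 0.927 0.748
vertex 2.444 1.419 0.432
endloop
endfacet
facet normal 0.024 0.966 -0.258
outer loop
vertex 2.929 1.39 0.368
vertex 2.444 1.419 0.432
vertex 2.916 1.813 1.952
endloop
endfacet
facet normal -0.141 -0.587 -0.798
outer loop
vertex 2.444 1.419 0.432
vertex 2.704 0.927 0.748
vertex 2.112 1.16 0.681
endloop
endfacet
facet normal -0.620 0.784 -0.011
outer loop
vertex 2.444 1.419 0.432
vertex 2.112 1.16 0.681
vertex 2.916 1.813 1.952
endloop
endfacet
facet normal -0.140 -0.586 -0.798
outer loop
vertex 2.112 1.16 0.681
vertex 2.704 0.927 0.748
vertex 2.126 0.764 0.969
endloop
endfacet
facet normal -0.870 0.269 0.412
outer loop
vertex 2.112 1.16 0.681
vertex 2.126 0.764 0.969
vertex 2.916 1.813 1.952
endloop
endfacet
facet normal -0.139 -0.587 -0.797
outer loop
vertex 2.126 0.764 0.969
vertex 2.704 0.927 0.748
vertex 2.48 0.464 1.128
endloop
endfacet
facet normal -0.580 -0.280 0.765
outer loop
vertex 2.126 0.764 0.969
vertex 2.48 0.464 1.128
vertex 2.916 1.813 1.952
endloop
endfacet
facet normal -0.141 -0.587 -0.798
outer loop
vertex 2.48 0.464 1.128
vertex 2.704 0.927 0.748
vertex 2.964 0.435 1.064
endloop
endfacet
facet normal 0.079 -0.538 0.839
outer loop
vertex 2.48 0.464 1.128
vertex 2.964 0.435 1.064
vertex 2.916 1.813 1.952
endloop
endfacet
facet normal -0.139 -0.586 -0.798
outer loop
vertex 2.964 0.435 1.064
vertex 2.704 0.927 0.748
vertex 3.297 0.695 0.815
endloop
endfacet
facet normal 0.722 -0.357 0.593
outer loop
vertex 2.964 0.435 1.064
vertex 3.297 0.695 0.815
vertex 2.916 1.813 1.952
endloop
endfacet
facet normal 0.289 -0.648 -0.705
outer loop
vertex 0.617 -0.216 0.744
vertex -0.034 0.074 0.211
vertex 0.815 0.302 0.349
endloop
endfacet
facet normal 0.662 0.278 0.696
outer loop
vertex 0.617 -0.216 0.744
vertex 0.815 0.302 0.349
vertex -0.466 1.046 1.269
endloop
endfacet
facet normal 0.289 -0.648 -0.704
outer loop
vertex 0.815 0.302 0.349
vertex -0.034 0.074 0.211
vertex 0.516 0.686 -0.127
endloop
endfacet
facet normal 0.608 0.760 0.231
outer loop
vertex 0.815 0.302 0.349
vertex 0.516 0.686 -0.127
vertex -0.466 1.046 1.269
endloop
endfacet
facet normal 0.288 -0.648 -0.705
outer loop
vertex 0.516 0.686 -0.127
vertex -0.034 0.074 0.211
vertex -0.106 0.712 -0.405
endloop
endfacet
facet normal 0.117 0.978 -0.170
outer loop
vertex 0.516 0.686 -0.127
vertex -0.106 0.712 -0.405
vertex -0.466 1.046 1.269
endloop
endfacet
facet normal 0.288 -0.648 -0.705
outer loop
vertex -0.106 0.712 -0.405
vertex -0.034 0.074 0.211
vertex -0.685 0.364 -0.322
endloop
endfacet
facet normal -0.524 0.807 -0.274
outer loop
vertex -0.106 0.712 -0.405
vertex -0.685 0.364 -0.322
vertex -0.466 1.046 1.269
endloop
endfacet
facet normal 0.288 -0.649 -0.705
outer loop
vertex -0.685 0.364 -0.322
vertex -0.034 0.074 0.211
vertex -0.883 -0.154 0.074
endloop
endfacet
facet normal -0.939 0.345 -0.019
outer loop
vertex -0.685 0.364 -0.322
vertex -0.883 -0.154 0.074
vertex -0.466 1.046 1.269
endloop
endfacet
facet normal 0.288 -0.648 -0.705
outer loop
vertex -0.883 -0.154 0.074
vertex -0.034 0.074 0.211
vertex -0.584 -0.539 0.55
endloop
endfacet
facet normal -0.885 -0.136 0.446
outer loop
vertex -0.883 -0.154 0.074
vertex -0.584 -0.539 0.55
vertex -0.466 1.046 1.269
endloop
endfacet
facet normal 0.289 -0.649 -0.704
outer loop
vertex -0.584 -0.539 0.55
vertex -0.034 0.074 0.211
vertex 0.038 -0.564 0.828
endloop
endfacet
facet normal -0.393 -0.355 0.848
outer loop
vertex -0.584 -0.539 0.55
vertex 0.038 -0.564 0.828
vertex -0.466 1.046 1.269
endloop
endfacet
facet normal 0.288 -0.649 -0.704
outer loop
vertex 0.038 -0.564 0.828
vertex -0.034 0.074 0.211
vertex 0.617 -0.216 0.744
endloop
endfacet
facet normal 0.248 -0.183 0.951
outer loop
vertex 0.038 -0.564 0.828
vertex 0.617 -0.216 0.744
vertex -0.466 1.046 1.269
endloop
endfacet

endsolid


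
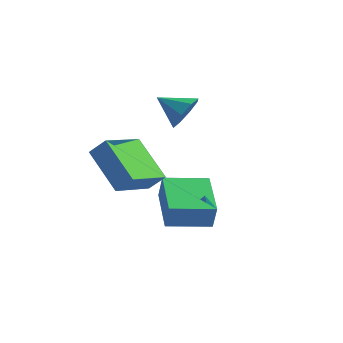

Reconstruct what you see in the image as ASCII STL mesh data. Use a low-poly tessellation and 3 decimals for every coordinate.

solid 
facet normal 0.867 0.155 -0.474
outer loop
vertex 2.658 3.604 0.051
vertex 2.225 3.884 -0.65
vertex 2.548 4.261 0.065
endloop
endfacet
facet normal -0.039 -0.028 0.999
outer loop
vertex 2.658 3.604 0.051
vertex 2.548 4.261 0.065
vertex 1.055 3.676 -0.01
endloop
endfacet
facet normal 0.868 0.154 -0.473
outer loop
vertex 2.548 4.261 0.065
vertex 2.225 3.884 -0.65
vertex 2.25 4.697 -0.34
endloop
endfacet
facet normal -0.258 0.557 0.789
outer loop
vertex 2.548 4.261 0.065
vertex 2.25 4.697 -0.34
vertex 1.055 3.676 -0.01
endloop
endfacet
facet normal 0.868 0.154 -0.473
outer loop
vertex 2.25 4.697 -0.34
vertex 2.225 3.884 -0.65
vertex 1.937 4.657 -0.927
endloop
endfacet
facet normal -0.585 0.768 0.260
outer loop
vertex 2.25 4.697 -0.34
vertex 1.937 4.657 -0.927
vertex 1.055 3.676 -0.01
endloop
endfacet
facet normal 0.867 0.154 -0.473
outer loop
vertex 1.937 4.657 -0.927
vertex 2.225 3.884 -0.65
vertex 1.793 4.164 -1.351
endloop
endfacet
facet normal -0.829 0.483 -0.280
outer loop
vertex 1.937 4.657 -0.927
vertex 1.793 4.164 -1.351
vertex 1.055 3.676 -0.01
endloop
endfacet
facet normal 0.867 0.153 -0.473
outer loop
vertex 1.793 4.164 -1.351
vertex 2.225 3.884 -0.65
vertex 1.902 3.507 -1.364
endloop
endfacet
facet normal -0.848 -0.130 -0.514
outer loop
vertex 1.793 4.164 -1.351
vertex 1.902 3.507 -1.364
vertex 1.055 3.676 -0.01
endloop
endfacet
facet normal 0.867 0.154 -0.474
outer loop
vertex 1.902 3.507 -1.364
vertex 2.225 3.884 -0.65
vertex 2.201 3.071 -0.959
endloop
endfacet
facet normal -0.630 -0.715 -0.305
outer loop
vertex 1.902 3.507 -1.364
vertex 2.201 3.071 -0.959
vertex 1.055 3.676 -0.01
endloop
endfacet
facet normal 0.867 0.155 -0.474
outer loop
vertex 2.201 3.071 -0.959
vertex 2.225 3.884 -0.65
vertex 2.514 3.112 -0.373
endloop
endfacet
facet normal -0.302 -0.926 0.226
outer loop
vertex 2.201 3.071 -0.959
vertex 2.514 3.112 -0.373
vertex 1.055 3.676 -0.01
endloop
endfacet
facet normal 0.867 0.155 -0.474
outer loop
vertex 2.514 3.112 -0.373
vertex 2.225 3.884 -0.65
vertex 2.658 3.604 0.051
endloop
endfacet
facet normal -0.058 -0.642 0.765
outer loop
vertex 2.514 3.112 -0.373
vertex 2.658 3.604 0.051
vertex 1.055 3.676 -0.01
endloop
endfacet
facet normal -0.738 0.299 0.605
outer loop
vertex 1.666 -0.699 -0.366
vertex 1.894 1.134 -0.993
vertex 1.034 -0.857 -1.058
endloop
endfacet
facet normal -0.117 -0.940 0.322
outer loop
vertex 2.606 -1.494 -2.347
vertex 1.666 -0.699 -0.366
vertex 1.034 -0.857 -1.058
endloop
endfacet
facet normal -0.738 0.299 0.605
outer loop
vertex 1.034 -0.857 -1.058
vertex 1.894 1.134 -0.993
vertex 1.262 0.975 -1.685
endloop
endfacet
facet normal -0.665 -0.167 -0.728
outer loop
vertex 1.262 0.975 -1.685
vertex 2.606 -1.494 -2.347
vertex 1.034 -0.857 -1.058
endloop
endfacet
facet normal 0.665 0.166 0.728
outer loop
vertex 1.666 -0.699 -0.366
vertex 3.466 0.497 -2.282
vertex 1.894 1.134 -0.993
endloop
endfacet
facet normal -0.116 -0.940 0.322
outer loop
vertex 3.238 -1.335 -1.655
vertex 1.666 -0.699 -0.366
vertex 2.606 -1.494 -2.347
endloop
endfacet
facet normal 0.665 0.167 0.728
outer loop
vertex 3.238 -1.335 -1.655
vertex 3.466 0.497 -2.282
vertex 1.666 -0.699 -0.366
endloop
endfacet
facet normal 0.116 0.939 -0.322
outer loop
vertex 1.894 1.134 -0.993
vertex 3.466 0.497 -2.282
vertex 1.262 0.975 -1.685
endloop
endfacet
facet normal -0.665 -0.166 -0.728
outer loop
vertex 2.834 0.339 -2.974
vertex 2.606 -1.494 -2.347
vertex 1.262 0.975 -1.685
endloop
endfacet
facet normal 0.117 0.940 -0.321
outer loop
vertex 1.262 0.975 -1.685
vertex 3.466 0.497 -2.282
vertex 2.834 0.339 -2.974
endloop
endfacet
facet normal 0.738 -0.299 -0.605
outer loop
vertex 2.834 0.339 -2.974
vertex 3.238 -1.335 -1.655
vertex 2.606 -1.494 -2.347
endloop
endfacet
facet normal 0.738 -0.299 -0.605
outer loop
vertex 3.466 0.497 -2.282
vertex 3.238 -1.335 -1.655
vertex 2.834 0.339 -2.974
endloop
endfacet
facet normal -0.608 0.745 0.274
outer loop
vertex 2.804 1.302 -2.854
vertex 4.137 2.454 -3.026
vertex 2.524 1.468 -3.926
endloop
endfacet
facet normal -0.753 -0.651 0.096
outer loop
vertex 3.783 -0.074 -4.494
vertex 2.804 1.302 -2.854
vertex 2.524 1.468 -3.926
endloop
endfacet
facet normal -0.608 0.745 0.274
outer loop
vertex 2.524 1.468 -3.926
vertex 4.137 2.454 -3.026
vertex 3.857 2.619 -4.098
endloop
endfacet
facet normal -0.251 0.148 -0.957
outer loop
vertex 3.857 2.619 -4.098
vertex 3.783 -0.074 -4.494
vertex 2.524 1.468 -3.926
endloop
endfacet
facet normal 0.251 -0.148 0.957
outer loop
vertex 2.804 1.302 -2.854
vertex 5.396 0.912 -3.594
vertex 4.137 2.454 -3.026
endloop
endfacet
facet normal -0.753 -0.651 0.097
outer loop
vertex 4.063 -0.239 -3.422
vertex 2.804 1.302 -2.854
vertex 3.783 -0.074 -4.494
endloop
endfacet
facet normal 0.251 -0.148 0.957
outer loop
vertex 4.063 -0.239 -3.422
vertex 5.396 0.912 -3.594
vertex 2.804 1.302 -2.854
endloop
endfacet
facet normal 0.753 0.651 -0.097
outer loop
vertex 4.137 2.454 -3.026
vertex 5.396 0.912 -3.594
vertex 3.857 2.619 -4.098
endloop
endfacet
facet normal -0.251 0.148 -0.957
outer loop
vertex 5.116 1.078 -4.666
vertex 3.783 -0.074 -4.494
vertex 3.857 2.619 -4.098
endloop
endfacet
facet normal 0.753 0.651 -0.096
outer loop
vertex 3.857 2.619 -4.098
vertex 5.396 0.912 -3.594
vertex 5.116 1.078 -4.666
endloop
endfacet
facet normal 0.608 -0.745 -0.274
outer loop
vertex 5.116 1.078 -4.666
vertex 4.063 -0.239 -3.422
vertex 3.783 -0.074 -4.494
endloop
endfacet
facet normal 0.608 -0.745 -0.274
outer loop
vertex 5.396 0.912 -3.594
vertex 4.063 -0.239 -3.422
vertex 5.116 1.078 -4.666
endloop
endfacet

endsolid


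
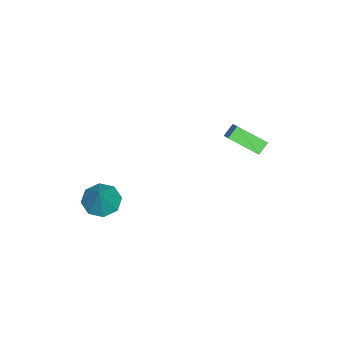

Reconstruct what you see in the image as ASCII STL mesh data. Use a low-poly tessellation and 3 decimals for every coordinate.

solid 
facet normal -0.738 -0.340 -0.583
outer loop
vertex -3.396 3.018 -1.106
vertex -3.409 4.606 -2.015
vertex -2.829 2.713 -1.647
endloop
endfacet
facet normal 0.007 -0.868 0.497
outer loop
vertex -1.611 3.274 -0.685
vertex -3.396 3.018 -1.106
vertex -2.829 2.713 -1.647
endloop
endfacet
facet normal -0.738 -0.340 -0.583
outer loop
vertex -2.829 2.713 -1.647
vertex -3.409 4.606 -2.015
vertex -2.843 4.302 -2.555
endloop
endfacet
facet normal 0.675 -0.362 -0.643
outer loop
vertex -2.843 4.302 -2.555
vertex -1.611 3.274 -0.685
vertex -2.829 2.713 -1.647
endloop
endfacet
facet normal -0.675 0.362 0.643
outer loop
vertex -3.396 3.018 -1.106
vertex -2.191 5.167 -1.053
vertex -3.409 4.606 -2.015
endloop
endfacet
facet normal 0.007 -0.868 0.496
outer loop
vertex -2.177 3.578 -0.145
vertex -3.396 3.018 -1.106
vertex -1.611 3.274 -0.685
endloop
endfacet
facet normal -0.674 0.362 0.644
outer loop
vertex -2.177 3.578 -0.145
vertex -2.191 5.167 -1.053
vertex -3.396 3.018 -1.106
endloop
endfacet
facet normal -0.008 0.868 -0.497
outer loop
vertex -3.409 4.606 -2.015
vertex -2.191 5.167 -1.053
vertex -2.843 4.302 -2.555
endloop
endfacet
facet normal 0.674 -0.363 -0.644
outer loop
vertex -1.624 4.862 -1.594
vertex -1.611 3.274 -0.685
vertex -2.843 4.302 -2.555
endloop
endfacet
facet normal -0.007 0.868 -0.497
outer loop
vertex -2.843 4.302 -2.555
vertex -2.191 5.167 -1.053
vertex -1.624 4.862 -1.594
endloop
endfacet
facet normal 0.738 0.340 0.583
outer loop
vertex -1.624 4.862 -1.594
vertex -2.177 3.578 -0.145
vertex -1.611 3.274 -0.685
endloop
endfacet
facet normal 0.738 0.339 0.583
outer loop
vertex -2.191 5.167 -1.053
vertex -2.177 3.578 -0.145
vertex -1.624 4.862 -1.594
endloop
endfacet
facet normal -0.538 -0.139 -0.831
outer loop
vertex 2.738 -2.658 -4.532
vertex 1.914 -2.249 -4.067
vertex 2.691 -1.877 -4.632
endloop
endfacet
facet normal 0.991 0.043 -0.130
outer loop
vertex 2.738 -2.658 -4.532
vertex 2.691 -1.877 -4.632
vertex 2.986 -1.971 -2.413
endloop
endfacet
facet normal -0.538 -0.140 -0.831
outer loop
vertex 2.691 -1.877 -4.632
vertex 1.914 -2.249 -4.067
vertex 2.189 -1.314 -4.402
endloop
endfacet
facet normal 0.731 0.679 -0.068
outer loop
vertex 2.691 -1.877 -4.632
vertex 2.189 -1.314 -4.402
vertex 2.986 -1.971 -2.413
endloop
endfacet
facet normal -0.539 -0.139 -0.831
outer loop
vertex 2.189 -1.314 -4.402
vertex 1.914 -2.249 -4.067
vertex 1.527 -1.299 -3.975
endloop
endfacet
facet normal 0.179 0.953 0.243
outer loop
vertex 2.189 -1.314 -4.402
vertex 1.527 -1.299 -3.975
vertex 2.986 -1.971 -2.413
endloop
endfacet
facet normal -0.539 -0.139 -0.831
outer loop
vertex 1.527 -1.299 -3.975
vertex 1.914 -2.249 -4.067
vertex 1.091 -1.84 -3.602
endloop
endfacet
facet normal -0.342 0.704 0.622
outer loop
vertex 1.527 -1.299 -3.975
vertex 1.091 -1.84 -3.602
vertex 2.986 -1.971 -2.413
endloop
endfacet
facet normal -0.539 -0.139 -0.831
outer loop
vertex 1.091 -1.84 -3.602
vertex 1.914 -2.249 -4.067
vertex 1.138 -2.62 -3.502
endloop
endfacet
facet normal -0.526 0.077 0.847
outer loop
vertex 1.091 -1.84 -3.602
vertex 1.138 -2.62 -3.502
vertex 2.986 -1.971 -2.413
endloop
endfacet
facet normal -0.538 -0.140 -0.831
outer loop
vertex 1.138 -2.62 -3.502
vertex 1.914 -2.249 -4.067
vertex 1.639 -3.183 -3.732
endloop
endfacet
facet normal -0.267 -0.558 0.786
outer loop
vertex 1.138 -2.62 -3.502
vertex 1.639 -3.183 -3.732
vertex 2.986 -1.971 -2.413
endloop
endfacet
facet normal -0.539 -0.139 -0.831
outer loop
vertex 1.639 -3.183 -3.732
vertex 1.914 -2.249 -4.067
vertex 2.302 -3.199 -4.159
endloop
endfacet
facet normal 0.285 -0.833 0.474
outer loop
vertex 1.639 -3.183 -3.732
vertex 2.302 -3.199 -4.159
vertex 2.986 -1.971 -2.413
endloop
endfacet
facet normal -0.538 -0.139 -0.831
outer loop
vertex 2.302 -3.199 -4.159
vertex 1.914 -2.249 -4.067
vertex 2.738 -2.658 -4.532
endloop
endfacet
facet normal 0.806 -0.584 0.095
outer loop
vertex 2.302 -3.199 -4.159
vertex 2.738 -2.658 -4.532
vertex 2.986 -1.971 -2.413
endloop
endfacet

endsolid


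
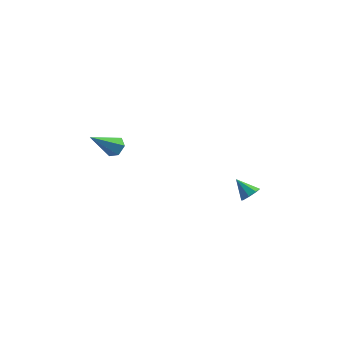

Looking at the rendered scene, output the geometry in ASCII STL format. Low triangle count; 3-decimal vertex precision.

solid 
facet normal 0.551 0.496 -0.671
outer loop
vertex -3.145 -2.64 -0.277
vertex -3.39 -3.037 -0.772
vertex -3.711 -2.46 -0.609
endloop
endfacet
facet normal -0.215 0.657 0.723
outer loop
vertex -3.145 -2.64 -0.277
vertex -3.711 -2.46 -0.609
vertex -4.51 -4.043 0.592
endloop
endfacet
facet normal 0.550 0.496 -0.672
outer loop
vertex -3.711 -2.46 -0.609
vertex -3.39 -3.037 -0.772
vertex -3.956 -2.857 -1.103
endloop
endfacet
facet normal -0.876 0.480 0.049
outer loop
vertex -3.711 -2.46 -0.609
vertex -3.956 -2.857 -1.103
vertex -4.51 -4.043 0.592
endloop
endfacet
facet normal 0.551 0.494 -0.673
outer loop
vertex -3.956 -2.857 -1.103
vertex -3.39 -3.037 -0.772
vertex -3.636 -3.435 -1.266
endloop
endfacet
facet normal -0.815 -0.314 -0.486
outer loop
vertex -3.956 -2.857 -1.103
vertex -3.636 -3.435 -1.266
vertex -4.51 -4.043 0.592
endloop
endfacet
facet normal 0.551 0.494 -0.672
outer loop
vertex -3.636 -3.435 -1.266
vertex -3.39 -3.037 -0.772
vertex -3.07 -3.615 -0.934
endloop
endfacet
facet normal -0.092 -0.933 -0.349
outer loop
vertex -3.636 -3.435 -1.266
vertex -3.07 -3.615 -0.934
vertex -4.51 -4.043 0.592
endloop
endfacet
facet normal 0.553 0.494 -0.671
outer loop
vertex -3.07 -3.615 -0.934
vertex -3.39 -3.037 -0.772
vertex -2.825 -3.218 -0.44
endloop
endfacet
facet normal 0.569 -0.755 0.325
outer loop
vertex -3.07 -3.615 -0.934
vertex -2.825 -3.218 -0.44
vertex -4.51 -4.043 0.592
endloop
endfacet
facet normal 0.553 0.495 -0.671
outer loop
vertex -2.825 -3.218 -0.44
vertex -3.39 -3.037 -0.772
vertex -3.145 -2.64 -0.277
endloop
endfacet
facet normal 0.508 0.039 0.860
outer loop
vertex -2.825 -3.218 -0.44
vertex -3.145 -2.64 -0.277
vertex -4.51 -4.043 0.592
endloop
endfacet
facet normal 0.699 -0.313 -0.643
outer loop
vertex 4.365 -3.086 -3.082
vertex 4.024 -2.848 -3.569
vertex 4.481 -2.62 -3.183
endloop
endfacet
facet normal 0.318 0.125 0.940
outer loop
vertex 4.365 -3.086 -3.082
vertex 4.481 -2.62 -3.183
vertex 3.136 -2.452 -2.751
endloop
endfacet
facet normal 0.699 -0.310 -0.644
outer loop
vertex 4.481 -2.62 -3.183
vertex 4.024 -2.848 -3.569
vertex 4.328 -2.288 -3.509
endloop
endfacet
facet normal 0.289 0.735 0.613
outer loop
vertex 4.481 -2.62 -3.183
vertex 4.328 -2.288 -3.509
vertex 3.136 -2.452 -2.751
endloop
endfacet
facet normal 0.700 -0.311 -0.643
outer loop
vertex 4.328 -2.288 -3.509
vertex 4.024 -2.848 -3.569
vertex 3.998 -2.284 -3.87
endloop
endfacet
facet normal -0.082 0.993 0.086
outer loop
vertex 4.328 -2.288 -3.509
vertex 3.998 -2.284 -3.87
vertex 3.136 -2.452 -2.751
endloop
endfacet
facet normal 0.699 -0.312 -0.644
outer loop
vertex 3.998 -2.284 -3.87
vertex 4.024 -2.848 -3.569
vertex 3.682 -2.61 -4.055
endloop
endfacet
facet normal -0.576 0.747 -0.332
outer loop
vertex 3.998 -2.284 -3.87
vertex 3.682 -2.61 -4.055
vertex 3.136 -2.452 -2.751
endloop
endfacet
facet normal 0.699 -0.311 -0.644
outer loop
vertex 3.682 -2.61 -4.055
vertex 4.024 -2.848 -3.569
vertex 3.567 -3.076 -3.955
endloop
endfacet
facet normal -0.907 0.139 -0.397
outer loop
vertex 3.682 -2.61 -4.055
vertex 3.567 -3.076 -3.955
vertex 3.136 -2.452 -2.751
endloop
endfacet
facet normal 0.699 -0.313 -0.643
outer loop
vertex 3.567 -3.076 -3.955
vertex 4.024 -2.848 -3.569
vertex 3.719 -3.408 -3.628
endloop
endfacet
facet normal -0.879 -0.472 -0.070
outer loop
vertex 3.567 -3.076 -3.955
vertex 3.719 -3.408 -3.628
vertex 3.136 -2.452 -2.751
endloop
endfacet
facet normal 0.698 -0.313 -0.644
outer loop
vertex 3.719 -3.408 -3.628
vertex 4.024 -2.848 -3.569
vertex 4.05 -3.412 -3.267
endloop
endfacet
facet normal -0.508 -0.730 0.458
outer loop
vertex 3.719 -3.408 -3.628
vertex 4.05 -3.412 -3.267
vertex 3.136 -2.452 -2.751
endloop
endfacet
facet normal 0.700 -0.312 -0.643
outer loop
vertex 4.05 -3.412 -3.267
vertex 4.024 -2.848 -3.569
vertex 4.365 -3.086 -3.082
endloop
endfacet
facet normal -0.014 -0.483 0.875
outer loop
vertex 4.05 -3.412 -3.267
vertex 4.365 -3.086 -3.082
vertex 3.136 -2.452 -2.751
endloop
endfacet

endsolid


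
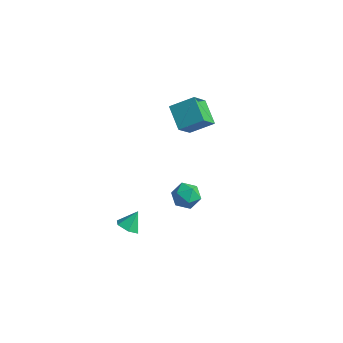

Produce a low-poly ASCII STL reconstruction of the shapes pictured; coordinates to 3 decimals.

solid 
facet normal -0.710 0.533 0.460
outer loop
vertex -0.721 3.353 5.436
vertex -0.712 4.621 3.982
vertex -1.911 2.452 4.643
endloop
endfacet
facet normal -0.005 -0.657 0.754
outer loop
vertex -0.668 1.519 3.838
vertex -0.721 3.353 5.436
vertex -1.911 2.452 4.643
endloop
endfacet
facet normal -0.710 0.533 0.460
outer loop
vertex -1.911 2.452 4.643
vertex -0.712 4.621 3.982
vertex -1.901 3.72 3.189
endloop
endfacet
facet normal -0.704 -0.533 -0.470
outer loop
vertex -1.901 3.72 3.189
vertex -0.668 1.519 3.838
vertex -1.911 2.452 4.643
endloop
endfacet
facet normal 0.704 0.533 0.469
outer loop
vertex -0.721 3.353 5.436
vertex 0.531 3.688 3.177
vertex -0.712 4.621 3.982
endloop
endfacet
facet normal -0.005 -0.657 0.754
outer loop
vertex 0.521 2.42 4.631
vertex -0.721 3.353 5.436
vertex -0.668 1.519 3.838
endloop
endfacet
facet normal 0.704 0.533 0.469
outer loop
vertex 0.521 2.42 4.631
vertex 0.531 3.688 3.177
vertex -0.721 3.353 5.436
endloop
endfacet
facet normal 0.005 0.657 -0.754
outer loop
vertex -0.712 4.621 3.982
vertex 0.531 3.688 3.177
vertex -1.901 3.72 3.189
endloop
endfacet
facet normal -0.704 -0.533 -0.469
outer loop
vertex -0.659 2.787 2.384
vertex -0.668 1.519 3.838
vertex -1.901 3.72 3.189
endloop
endfacet
facet normal 0.005 0.657 -0.754
outer loop
vertex -1.901 3.72 3.189
vertex 0.531 3.688 3.177
vertex -0.659 2.787 2.384
endloop
endfacet
facet normal 0.710 -0.533 -0.460
outer loop
vertex -0.659 2.787 2.384
vertex 0.521 2.42 4.631
vertex -0.668 1.519 3.838
endloop
endfacet
facet normal 0.710 -0.533 -0.460
outer loop
vertex 0.531 3.688 3.177
vertex 0.521 2.42 4.631
vertex -0.659 2.787 2.384
endloop
endfacet
facet normal -0.036 0.951 -0.306
outer loop
vertex 1.221 0.404 -1.057
vertex 0.331 0.497 -0.662
vertex 1.126 0.699 -0.129
endloop
endfacet
facet normal 0.636 0.752 -0.174
outer loop
vertex 1.221 0.404 -1.057
vertex 1.126 0.699 -0.129
vertex 1.822 0.055 -0.369
endloop
endfacet
facet normal 0.785 0.191 -0.589
outer loop
vertex 1.221 0.404 -1.057
vertex 1.822 0.055 -0.369
vertex 1.457 -0.545 -1.05
endloop
endfacet
facet normal 0.205 0.044 -0.978
outer loop
vertex 1.221 0.404 -1.057
vertex 1.457 -0.545 -1.05
vertex 0.536 -0.272 -1.231
endloop
endfacet
facet normal -0.303 0.513 -0.803
outer loop
vertex 1.221 0.404 -1.057
vertex 0.536 -0.272 -1.231
vertex 0.331 0.497 -0.662
endloop
endfacet
facet normal 0.673 0.539 0.506
outer loop
vertex 1.822 0.055 -0.369
vertex 1.126 0.699 -0.129
vertex 1.304 -0.068 0.451
endloop
endfacet
facet normal -0.415 0.861 0.293
outer loop
vertex 1.126 0.699 -0.129
vertex 0.331 0.497 -0.662
vertex 0.383 0.205 0.27
endloop
endfacet
facet normal -0.846 0.153 -0.511
outer loop
vertex 0.331 0.497 -0.662
vertex 0.536 -0.272 -1.231
vertex 0.018 -0.395 -0.411
endloop
endfacet
facet normal -0.024 -0.606 -0.795
outer loop
vertex 0.536 -0.272 -1.231
vertex 1.457 -0.545 -1.05
vertex 0.714 -1.039 -0.651
endloop
endfacet
facet normal 0.915 -0.368 -0.166
outer loop
vertex 1.457 -0.545 -1.05
vertex 1.822 0.055 -0.369
vertex 1.509 -0.837 -0.118
endloop
endfacet
facet normal -0.205 -0.044 0.978
outer loop
vertex 0.619 -0.744 0.277
vertex 1.304 -0.068 0.451
vertex 0.383 0.205 0.27
endloop
endfacet
facet normal -0.785 -0.191 0.589
outer loop
vertex 0.619 -0.744 0.277
vertex 0.383 0.205 0.27
vertex 0.018 -0.395 -0.411
endloop
endfacet
facet normal -0.636 -0.752 0.174
outer loop
vertex 0.619 -0.744 0.277
vertex 0.018 -0.395 -0.411
vertex 0.714 -1.039 -0.651
endloop
endfacet
facet normal 0.036 -0.951 0.306
outer loop
vertex 0.619 -0.744 0.277
vertex 0.714 -1.039 -0.651
vertex 1.509 -0.837 -0.118
endloop
endfacet
facet normal 0.303 -0.513 0.803
outer loop
vertex 0.619 -0.744 0.277
vertex 1.509 -0.837 -0.118
vertex 1.304 -0.068 0.451
endloop
endfacet
facet normal 0.024 0.606 0.795
outer loop
vertex 0.383 0.205 0.27
vertex 1.304 -0.068 0.451
vertex 1.126 0.699 -0.129
endloop
endfacet
facet normal -0.915 0.368 0.166
outer loop
vertex 0.018 -0.395 -0.411
vertex 0.383 0.205 0.27
vertex 0.331 0.497 -0.662
endloop
endfacet
facet normal -0.673 -0.539 -0.506
outer loop
vertex 0.714 -1.039 -0.651
vertex 0.018 -0.395 -0.411
vertex 0.536 -0.272 -1.231
endloop
endfacet
facet normal 0.415 -0.861 -0.293
outer loop
vertex 1.509 -0.837 -0.118
vertex 0.714 -1.039 -0.651
vertex 1.457 -0.545 -1.05
endloop
endfacet
facet normal 0.846 -0.153 0.511
outer loop
vertex 1.304 -0.068 0.451
vertex 1.509 -0.837 -0.118
vertex 1.822 0.055 -0.369
endloop
endfacet
facet normal -0.172 -0.645 -0.745
outer loop
vertex -1.859 -1.288 -4.578
vertex -2.222 -1.792 -4.058
vertex -2.656 -1.228 -4.446
endloop
endfacet
facet normal 0.037 0.975 -0.218
outer loop
vertex -1.859 -1.288 -4.578
vertex -2.656 -1.228 -4.446
vertex -1.998 -0.948 -3.082
endloop
endfacet
facet normal -0.171 -0.644 -0.745
outer loop
vertex -2.656 -1.228 -4.446
vertex -2.222 -1.792 -4.058
vertex -3.019 -1.732 -3.927
endloop
endfacet
facet normal -0.692 0.696 0.191
outer loop
vertex -2.656 -1.228 -4.446
vertex -3.019 -1.732 -3.927
vertex -1.998 -0.948 -3.082
endloop
endfacet
facet normal -0.171 -0.644 -0.746
outer loop
vertex -3.019 -1.732 -3.927
vertex -2.222 -1.792 -4.058
vertex -2.586 -2.296 -3.539
endloop
endfacet
facet normal -0.649 0.025 0.761
outer loop
vertex -3.019 -1.732 -3.927
vertex -2.586 -2.296 -3.539
vertex -1.998 -0.948 -3.082
endloop
endfacet
facet normal -0.172 -0.644 -0.746
outer loop
vertex -2.586 -2.296 -3.539
vertex -2.222 -1.792 -4.058
vertex -1.789 -2.356 -3.671
endloop
endfacet
facet normal 0.125 -0.367 0.922
outer loop
vertex -2.586 -2.296 -3.539
vertex -1.789 -2.356 -3.671
vertex -1.998 -0.948 -3.082
endloop
endfacet
facet normal -0.172 -0.644 -0.746
outer loop
vertex -1.789 -2.356 -3.671
vertex -2.222 -1.792 -4.058
vertex -1.425 -1.852 -4.19
endloop
endfacet
facet normal 0.854 -0.088 0.513
outer loop
vertex -1.789 -2.356 -3.671
vertex -1.425 -1.852 -4.19
vertex -1.998 -0.948 -3.082
endloop
endfacet
facet normal -0.172 -0.645 -0.745
outer loop
vertex -1.425 -1.852 -4.19
vertex -2.222 -1.792 -4.058
vertex -1.859 -1.288 -4.578
endloop
endfacet
facet normal 0.810 0.584 -0.057
outer loop
vertex -1.425 -1.852 -4.19
vertex -1.859 -1.288 -4.578
vertex -1.998 -0.948 -3.082
endloop
endfacet

endsolid


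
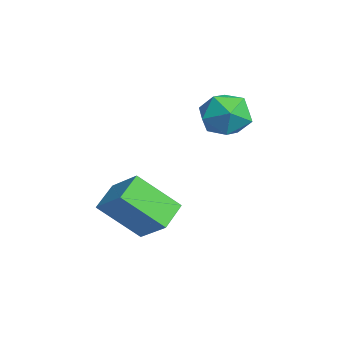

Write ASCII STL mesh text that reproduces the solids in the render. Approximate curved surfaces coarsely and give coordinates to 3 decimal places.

solid 
facet normal -0.891 0.450 0.061
outer loop
vertex -3.106 4.195 3.848
vertex -3.53 3.405 3.484
vertex -3.418 3.497 4.441
endloop
endfacet
facet normal -0.451 0.686 0.570
outer loop
vertex -3.106 4.195 3.848
vertex -3.418 3.497 4.441
vertex -2.565 3.924 4.602
endloop
endfacet
facet normal 0.127 0.959 0.253
outer loop
vertex -3.106 4.195 3.848
vertex -2.565 3.924 4.602
vertex -2.149 4.095 3.746
endloop
endfacet
facet normal 0.045 0.891 -0.452
outer loop
vertex -3.106 4.195 3.848
vertex -2.149 4.095 3.746
vertex -2.745 3.774 3.055
endloop
endfacet
facet normal -0.584 0.577 -0.572
outer loop
vertex -3.106 4.195 3.848
vertex -2.745 3.774 3.055
vertex -3.53 3.405 3.484
endloop
endfacet
facet normal -0.245 0.126 0.961
outer loop
vertex -2.565 3.924 4.602
vertex -3.418 3.497 4.441
vertex -2.655 2.966 4.705
endloop
endfacet
facet normal -0.957 -0.256 0.137
outer loop
vertex -3.418 3.497 4.441
vertex -3.53 3.405 3.484
vertex -3.251 2.645 4.014
endloop
endfacet
facet normal -0.460 -0.052 -0.886
outer loop
vertex -3.53 3.405 3.484
vertex -2.745 3.774 3.055
vertex -2.835 2.816 3.158
endloop
endfacet
facet normal 0.558 0.457 -0.693
outer loop
vertex -2.745 3.774 3.055
vertex -2.149 4.095 3.746
vertex -1.982 3.243 3.319
endloop
endfacet
facet normal 0.691 0.567 0.449
outer loop
vertex -2.149 4.095 3.746
vertex -2.565 3.924 4.602
vertex -1.87 3.335 4.276
endloop
endfacet
facet normal -0.045 -0.891 0.452
outer loop
vertex -2.294 2.545 3.912
vertex -2.655 2.966 4.705
vertex -3.251 2.645 4.014
endloop
endfacet
facet normal -0.127 -0.959 -0.253
outer loop
vertex -2.294 2.545 3.912
vertex -3.251 2.645 4.014
vertex -2.835 2.816 3.158
endloop
endfacet
facet normal 0.451 -0.686 -0.570
outer loop
vertex -2.294 2.545 3.912
vertex -2.835 2.816 3.158
vertex -1.982 3.243 3.319
endloop
endfacet
facet normal 0.891 -0.450 -0.061
outer loop
vertex -2.294 2.545 3.912
vertex -1.982 3.243 3.319
vertex -1.87 3.335 4.276
endloop
endfacet
facet normal 0.584 -0.577 0.572
outer loop
vertex -2.294 2.545 3.912
vertex -1.87 3.335 4.276
vertex -2.655 2.966 4.705
endloop
endfacet
facet normal -0.558 -0.457 0.693
outer loop
vertex -3.251 2.645 4.014
vertex -2.655 2.966 4.705
vertex -3.418 3.497 4.441
endloop
endfacet
facet normal -0.691 -0.567 -0.449
outer loop
vertex -2.835 2.816 3.158
vertex -3.251 2.645 4.014
vertex -3.53 3.405 3.484
endloop
endfacet
facet normal 0.245 -0.126 -0.961
outer loop
vertex -1.982 3.243 3.319
vertex -2.835 2.816 3.158
vertex -2.745 3.774 3.055
endloop
endfacet
facet normal 0.957 0.256 -0.137
outer loop
vertex -1.87 3.335 4.276
vertex -1.982 3.243 3.319
vertex -2.149 4.095 3.746
endloop
endfacet
facet normal 0.460 0.052 0.886
outer loop
vertex -2.655 2.966 4.705
vertex -1.87 3.335 4.276
vertex -2.565 3.924 4.602
endloop
endfacet
facet normal -0.706 0.561 0.432
outer loop
vertex -2.103 -0.298 1.37
vertex -1.12 0.294 2.206
vertex -1.825 1.025 0.107
endloop
endfacet
facet normal -0.692 -0.417 -0.589
outer loop
vertex -1.02 0.386 -0.386
vertex -2.103 -0.298 1.37
vertex -1.825 1.025 0.107
endloop
endfacet
facet normal -0.706 0.561 0.432
outer loop
vertex -1.825 1.025 0.107
vertex -1.12 0.294 2.206
vertex -0.843 1.617 0.943
endloop
endfacet
facet normal 0.150 0.715 -0.683
outer loop
vertex -0.843 1.617 0.943
vertex -1.02 0.386 -0.386
vertex -1.825 1.025 0.107
endloop
endfacet
facet normal -0.150 -0.715 0.683
outer loop
vertex -2.103 -0.298 1.37
vertex -0.315 -0.345 1.713
vertex -1.12 0.294 2.206
endloop
endfacet
facet normal -0.692 -0.418 -0.589
outer loop
vertex -1.297 -0.937 0.877
vertex -2.103 -0.298 1.37
vertex -1.02 0.386 -0.386
endloop
endfacet
facet normal -0.150 -0.715 0.682
outer loop
vertex -1.297 -0.937 0.877
vertex -0.315 -0.345 1.713
vertex -2.103 -0.298 1.37
endloop
endfacet
facet normal 0.692 0.417 0.589
outer loop
vertex -1.12 0.294 2.206
vertex -0.315 -0.345 1.713
vertex -0.843 1.617 0.943
endloop
endfacet
facet normal 0.150 0.715 -0.683
outer loop
vertex -0.037 0.978 0.45
vertex -1.02 0.386 -0.386
vertex -0.843 1.617 0.943
endloop
endfacet
facet normal 0.692 0.417 0.590
outer loop
vertex -0.843 1.617 0.943
vertex -0.315 -0.345 1.713
vertex -0.037 0.978 0.45
endloop
endfacet
facet normal 0.706 -0.561 -0.433
outer loop
vertex -0.037 0.978 0.45
vertex -1.297 -0.937 0.877
vertex -1.02 0.386 -0.386
endloop
endfacet
facet normal 0.706 -0.561 -0.432
outer loop
vertex -0.315 -0.345 1.713
vertex -1.297 -0.937 0.877
vertex -0.037 0.978 0.45
endloop
endfacet

endsolid
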